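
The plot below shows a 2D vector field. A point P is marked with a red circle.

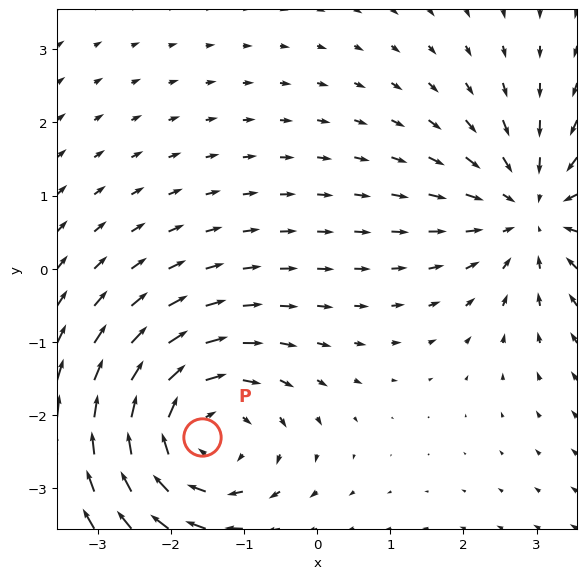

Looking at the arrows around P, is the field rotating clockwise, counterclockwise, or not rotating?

clockwise

Near P at (-1.6, -2.3) the arrows circulate clockwise. The curl (z-component) there is about -3; negative curl means clockwise rotation.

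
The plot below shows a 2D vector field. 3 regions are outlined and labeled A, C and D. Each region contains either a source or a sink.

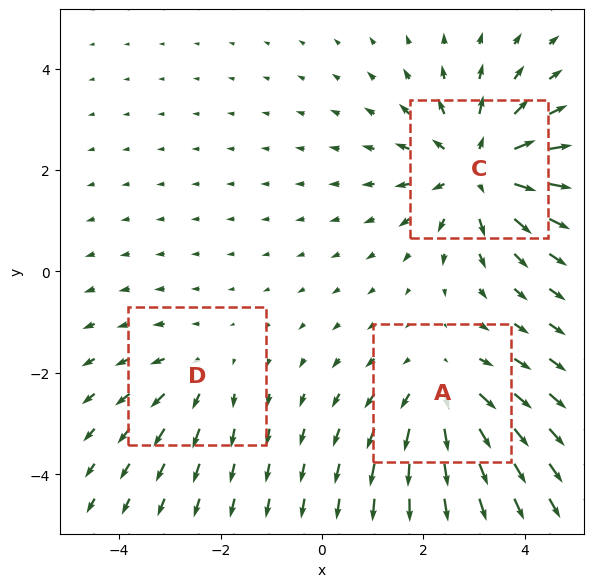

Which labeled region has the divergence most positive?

Divergence at each region's feature centre — A: about +3, C: about +4, D: about +2. Region C is most positive.

C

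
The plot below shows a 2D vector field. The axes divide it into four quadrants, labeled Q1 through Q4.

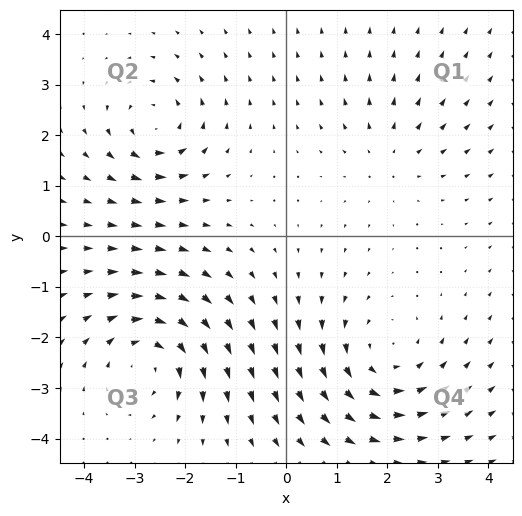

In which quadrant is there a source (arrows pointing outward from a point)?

The source sits at approximately (2.0, 1.6), which lies in quadrant Q1. The divergence there is about +2, positive as expected for a source.

Q1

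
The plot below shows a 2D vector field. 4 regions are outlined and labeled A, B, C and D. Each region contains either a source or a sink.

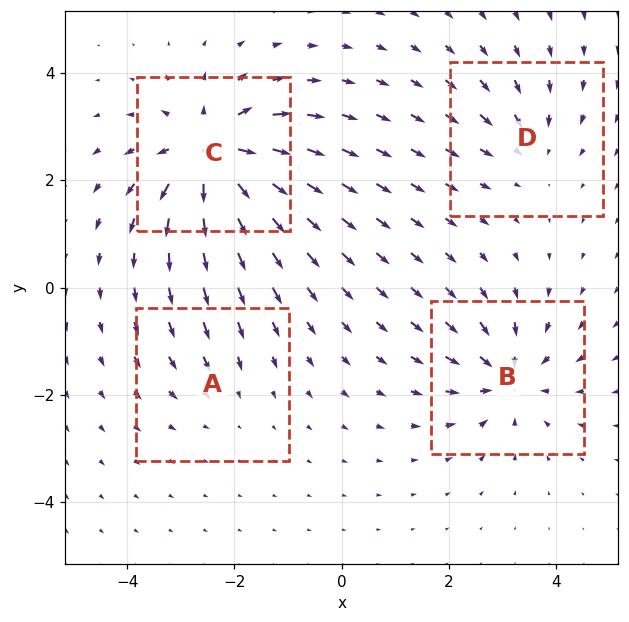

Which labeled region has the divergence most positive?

Divergence at each region's feature centre — A: about -2, B: about -6, C: about +8, D: about -3. Region C is most positive.

C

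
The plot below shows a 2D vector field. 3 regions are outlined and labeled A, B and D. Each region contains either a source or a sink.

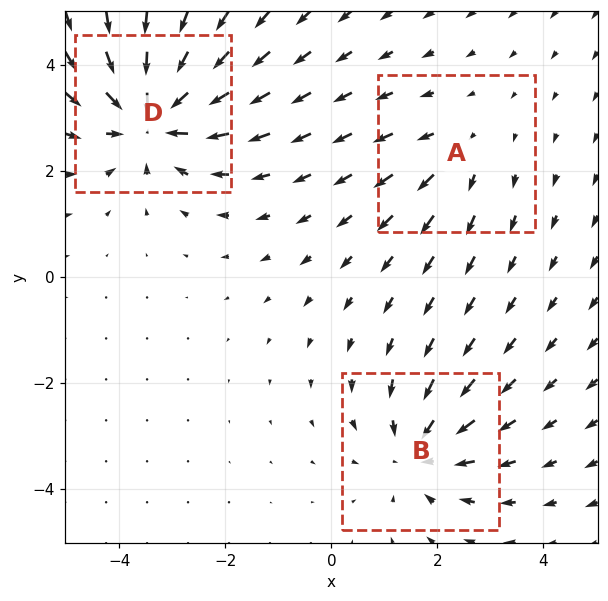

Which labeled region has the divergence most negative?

D

Divergence at each region's feature centre — A: about +2, B: about -3, D: about -5. Region D is most negative.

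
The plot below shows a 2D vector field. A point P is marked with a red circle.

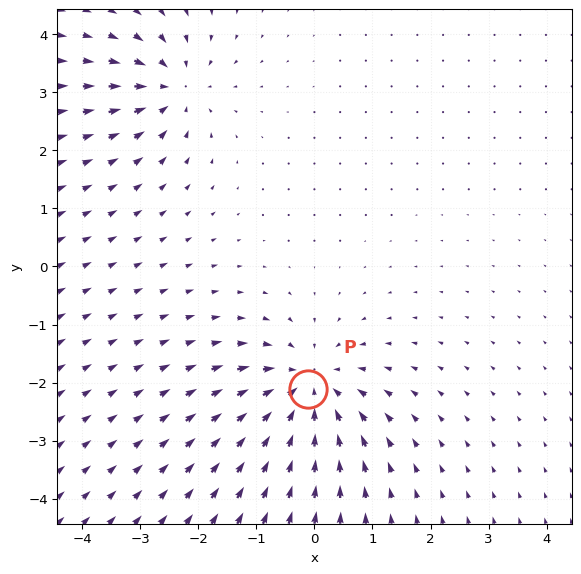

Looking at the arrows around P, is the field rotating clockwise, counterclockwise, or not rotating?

not rotating

Near P at (-0.1, -2.1) the arrows show no circulation. The curl there is ≈0.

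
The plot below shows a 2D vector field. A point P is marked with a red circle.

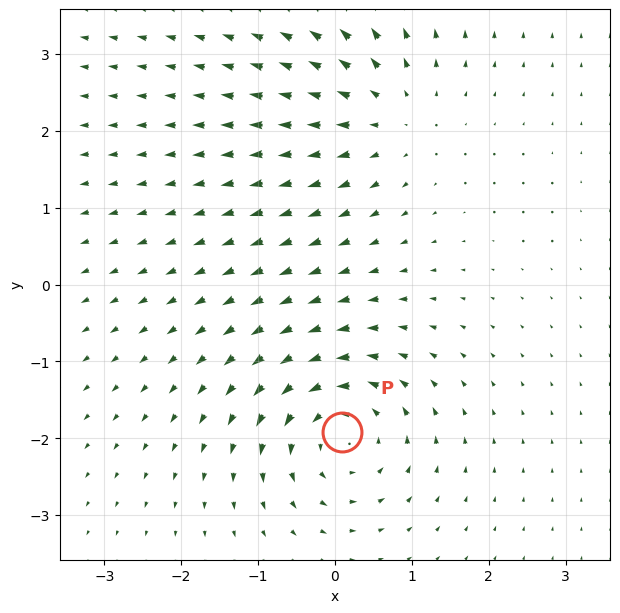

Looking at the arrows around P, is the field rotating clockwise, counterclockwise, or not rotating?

counterclockwise

Near P at (0.1, -1.9) the arrows circulate counterclockwise. The curl (z-component) there is about +6; positive curl means counterclockwise rotation.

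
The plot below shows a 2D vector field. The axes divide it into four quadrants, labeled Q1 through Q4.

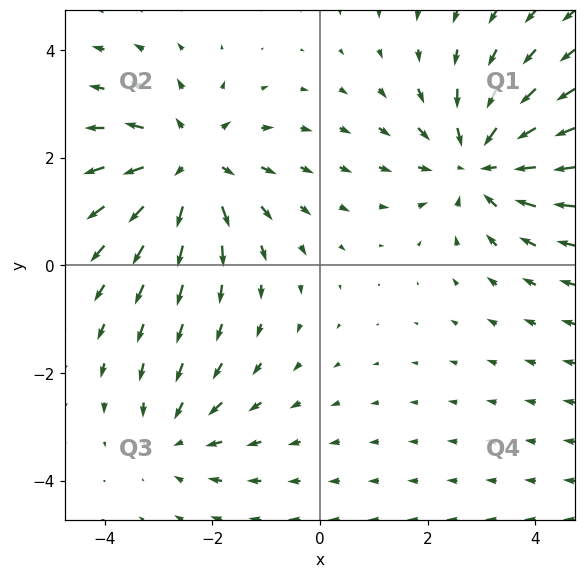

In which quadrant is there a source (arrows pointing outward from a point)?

Q2

The source sits at approximately (-2.4, 1.9), which lies in quadrant Q2. The divergence there is about +4, positive as expected for a source.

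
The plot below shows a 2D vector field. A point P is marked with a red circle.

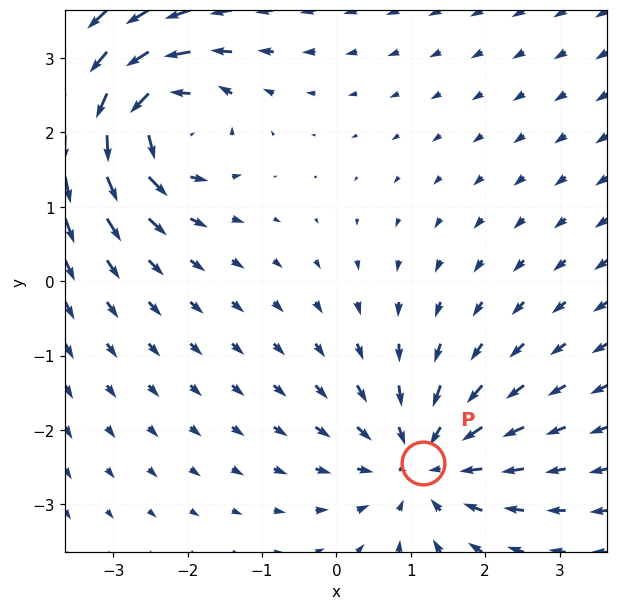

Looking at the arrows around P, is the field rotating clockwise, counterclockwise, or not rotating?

Near P at (1.2, -2.4) the arrows show no circulation. The curl there is ≈0.

not rotating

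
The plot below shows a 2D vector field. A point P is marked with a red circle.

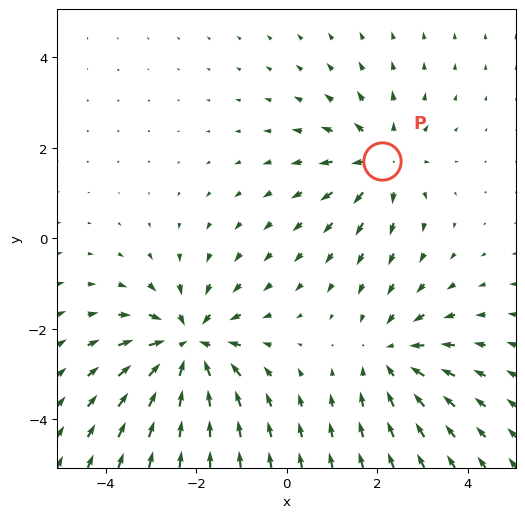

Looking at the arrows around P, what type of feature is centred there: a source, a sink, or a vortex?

At P (2.1, 1.7) the arrows spread outward. Divergence about +3, curl ≈0 — positive divergence with near-zero curl is a source.

source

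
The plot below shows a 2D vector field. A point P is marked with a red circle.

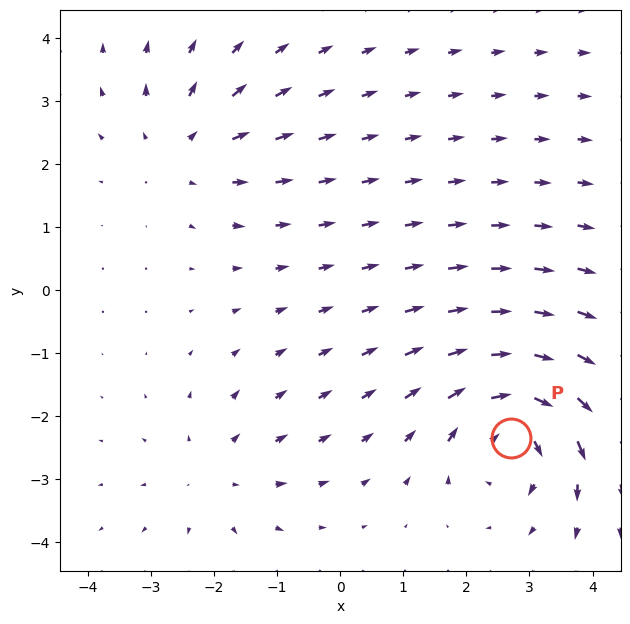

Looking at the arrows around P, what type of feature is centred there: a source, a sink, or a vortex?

At P (2.7, -2.3) the arrows circulate clockwise. Divergence ≈0, curl about -5 — near-zero divergence with nonzero curl is a vortex.

vortex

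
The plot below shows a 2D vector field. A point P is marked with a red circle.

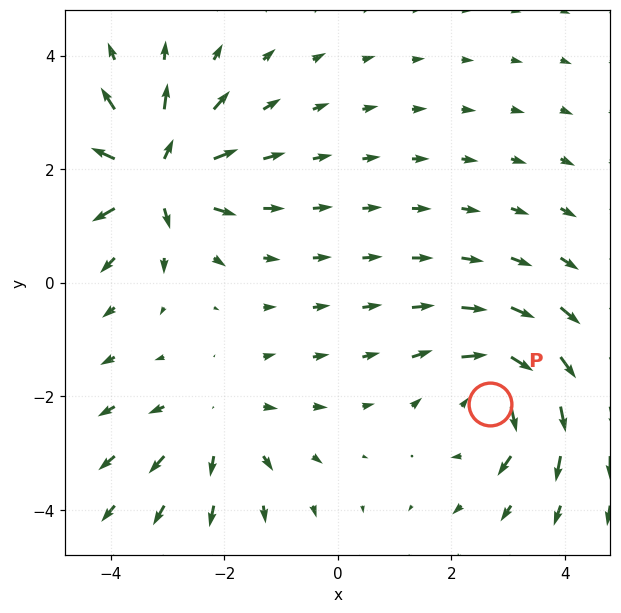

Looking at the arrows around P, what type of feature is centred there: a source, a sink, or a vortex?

vortex

At P (2.7, -2.1) the arrows circulate clockwise. Divergence ≈0, curl about -5 — near-zero divergence with nonzero curl is a vortex.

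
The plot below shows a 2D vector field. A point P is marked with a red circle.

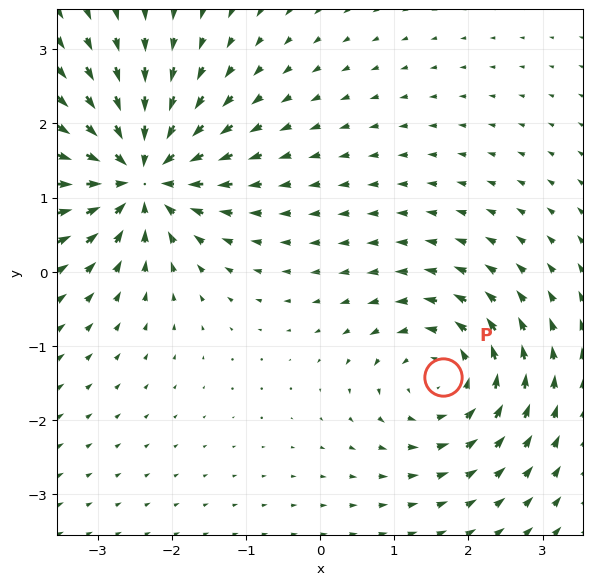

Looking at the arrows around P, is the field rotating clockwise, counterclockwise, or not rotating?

counterclockwise

Near P at (1.7, -1.4) the arrows circulate counterclockwise. The curl (z-component) there is about +4; positive curl means counterclockwise rotation.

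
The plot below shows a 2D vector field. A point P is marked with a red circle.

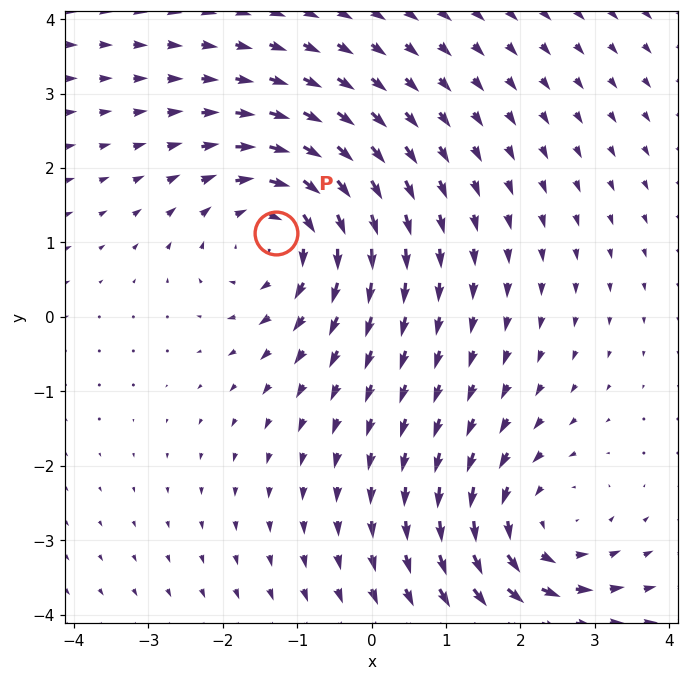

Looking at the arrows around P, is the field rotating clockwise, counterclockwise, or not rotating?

Near P at (-1.3, 1.1) the arrows circulate clockwise. The curl (z-component) there is about -3; negative curl means clockwise rotation.

clockwise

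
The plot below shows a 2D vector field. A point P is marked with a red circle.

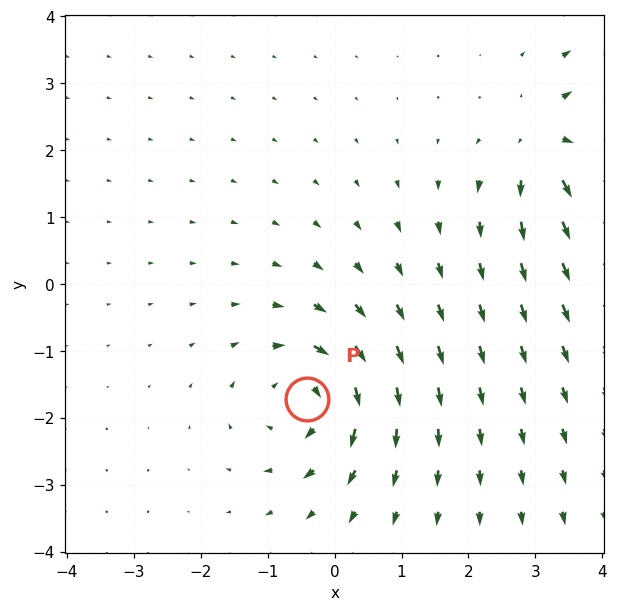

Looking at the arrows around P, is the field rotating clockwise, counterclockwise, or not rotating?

Near P at (-0.4, -1.7) the arrows circulate clockwise. The curl (z-component) there is about -7; negative curl means clockwise rotation.

clockwise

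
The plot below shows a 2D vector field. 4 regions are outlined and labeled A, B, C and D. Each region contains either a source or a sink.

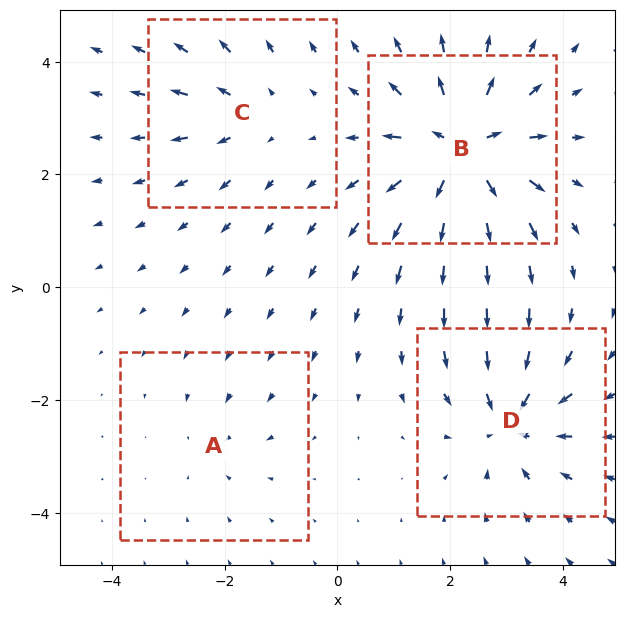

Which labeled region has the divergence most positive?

B

Divergence at each region's feature centre — A: about -2, B: about +8, C: about +3, D: about -6. Region B is most positive.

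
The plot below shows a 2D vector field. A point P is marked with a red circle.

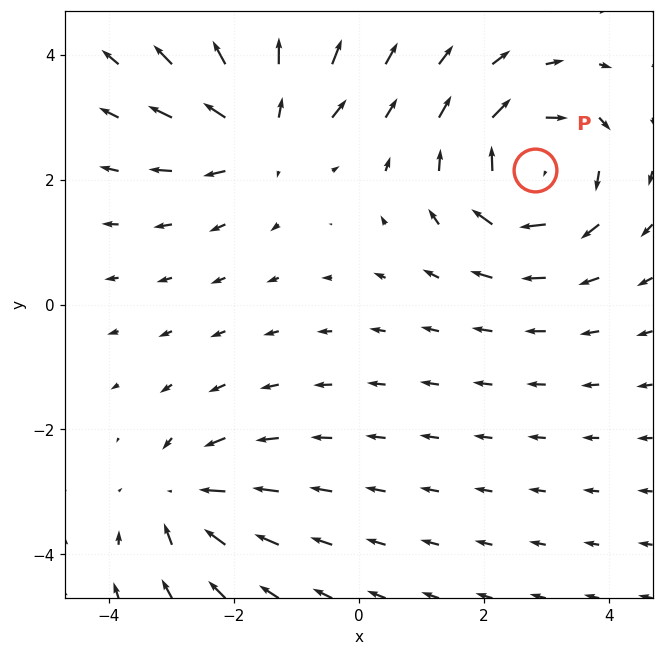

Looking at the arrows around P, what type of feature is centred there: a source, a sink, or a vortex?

At P (2.8, 2.1) the arrows circulate clockwise. Divergence ≈0, curl about -5 — near-zero divergence with nonzero curl is a vortex.

vortex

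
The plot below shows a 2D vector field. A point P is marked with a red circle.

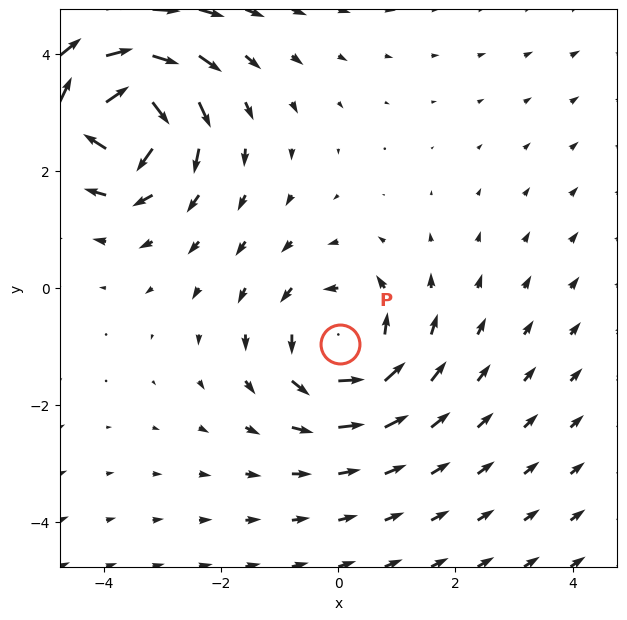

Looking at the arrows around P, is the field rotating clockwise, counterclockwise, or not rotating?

Near P at (0.0, -1.0) the arrows circulate counterclockwise. The curl (z-component) there is about +4; positive curl means counterclockwise rotation.

counterclockwise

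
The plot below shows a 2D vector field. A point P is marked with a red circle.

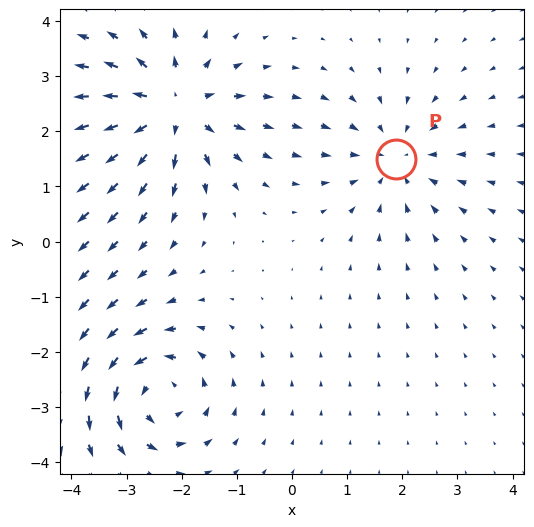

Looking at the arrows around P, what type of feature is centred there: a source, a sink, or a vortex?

At P (1.9, 1.5) the arrows converge inward. Divergence about -3, curl ≈0 — negative divergence with near-zero curl is a sink.

sink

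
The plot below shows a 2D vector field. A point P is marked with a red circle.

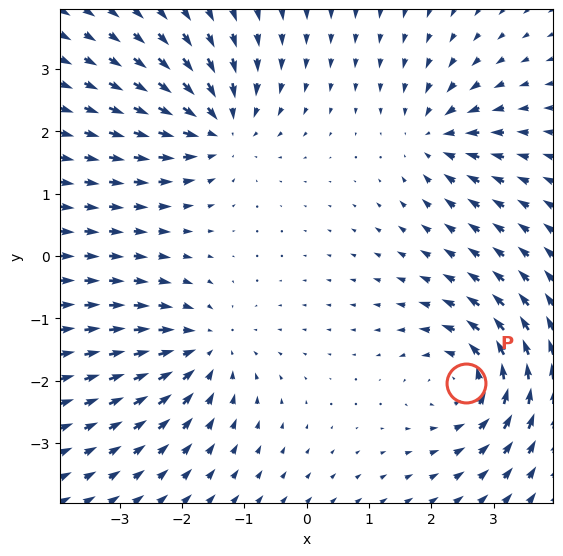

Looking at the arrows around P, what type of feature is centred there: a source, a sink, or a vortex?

vortex

At P (2.6, -2.0) the arrows circulate counterclockwise. Divergence ≈0, curl about +5 — near-zero divergence with nonzero curl is a vortex.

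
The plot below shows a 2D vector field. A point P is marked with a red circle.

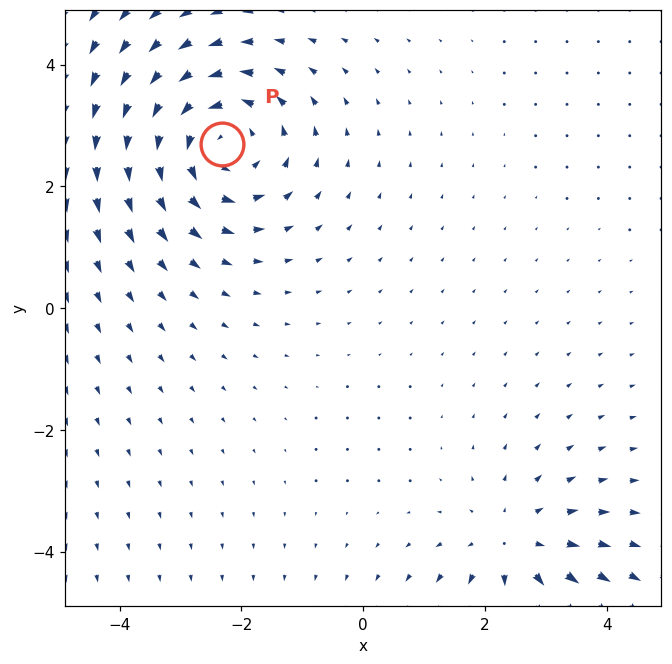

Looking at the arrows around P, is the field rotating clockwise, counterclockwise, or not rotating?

Near P at (-2.3, 2.7) the arrows circulate counterclockwise. The curl (z-component) there is about +5; positive curl means counterclockwise rotation.

counterclockwise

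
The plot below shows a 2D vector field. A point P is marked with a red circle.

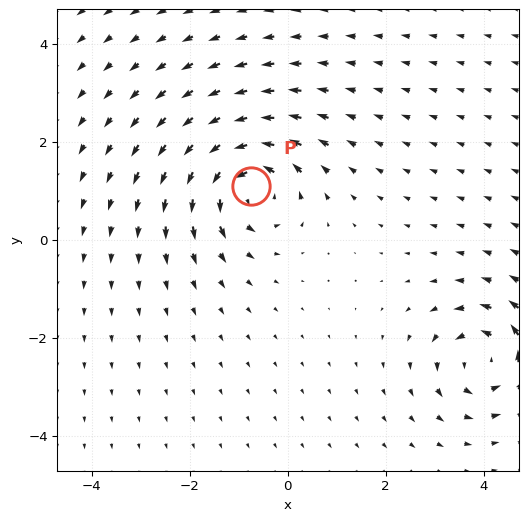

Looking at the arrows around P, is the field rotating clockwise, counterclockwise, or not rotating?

counterclockwise

Near P at (-0.8, 1.1) the arrows circulate counterclockwise. The curl (z-component) there is about +6; positive curl means counterclockwise rotation.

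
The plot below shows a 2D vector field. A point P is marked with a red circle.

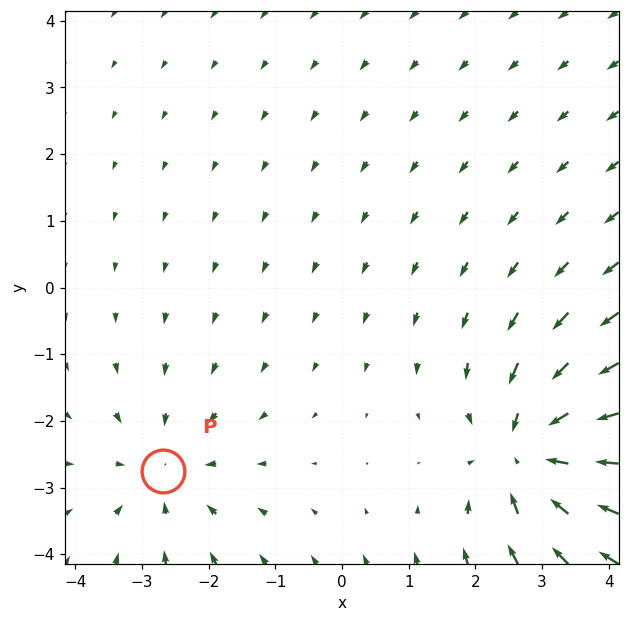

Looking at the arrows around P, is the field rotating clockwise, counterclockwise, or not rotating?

Near P at (-2.7, -2.8) the arrows show no circulation. The curl there is ≈0.

not rotating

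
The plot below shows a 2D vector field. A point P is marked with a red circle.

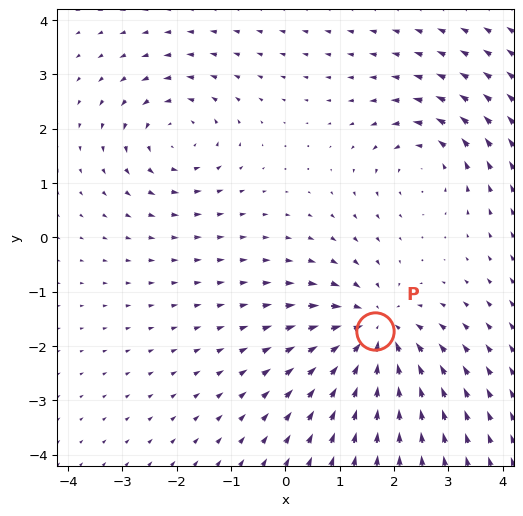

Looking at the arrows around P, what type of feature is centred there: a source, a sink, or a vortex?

sink

At P (1.6, -1.7) the arrows converge inward. Divergence about -4, curl ≈0 — negative divergence with near-zero curl is a sink.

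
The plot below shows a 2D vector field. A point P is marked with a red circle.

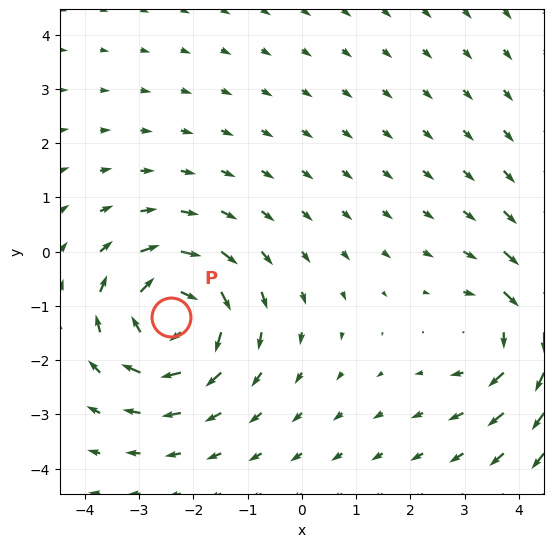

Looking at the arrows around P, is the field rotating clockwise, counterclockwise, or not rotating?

Near P at (-2.4, -1.2) the arrows circulate clockwise. The curl (z-component) there is about -4; negative curl means clockwise rotation.

clockwise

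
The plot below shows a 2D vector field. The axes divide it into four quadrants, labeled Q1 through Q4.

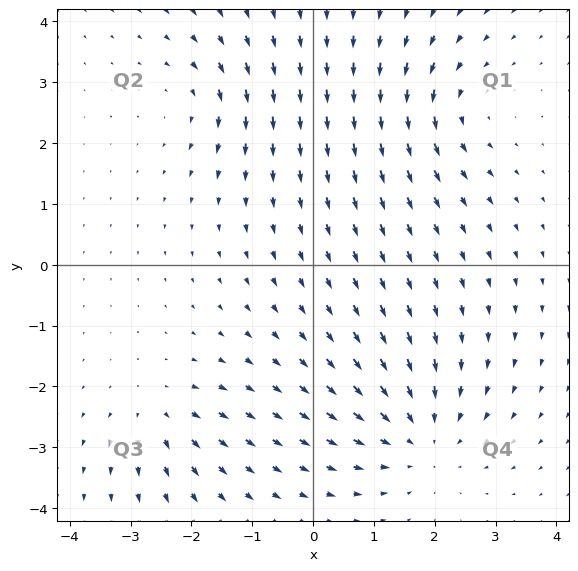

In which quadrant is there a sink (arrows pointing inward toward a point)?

The sink sits at approximately (1.8, -2.8), which lies in quadrant Q4. The divergence there is about -4, negative as expected for a sink.

Q4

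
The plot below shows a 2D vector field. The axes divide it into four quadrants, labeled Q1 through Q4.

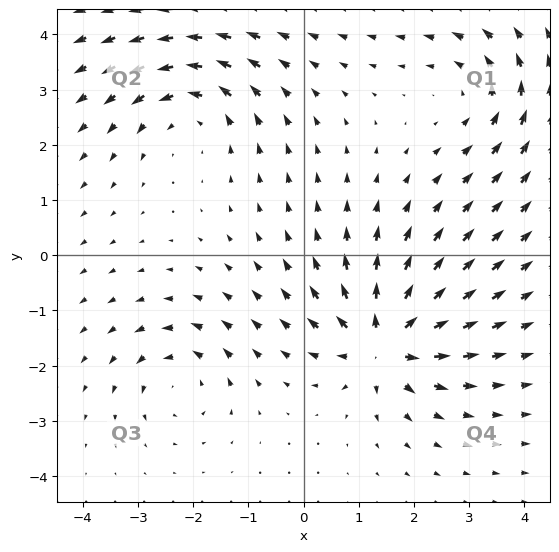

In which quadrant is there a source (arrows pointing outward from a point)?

Q4

The source sits at approximately (1.5, -1.6), which lies in quadrant Q4. The divergence there is about +6, positive as expected for a source.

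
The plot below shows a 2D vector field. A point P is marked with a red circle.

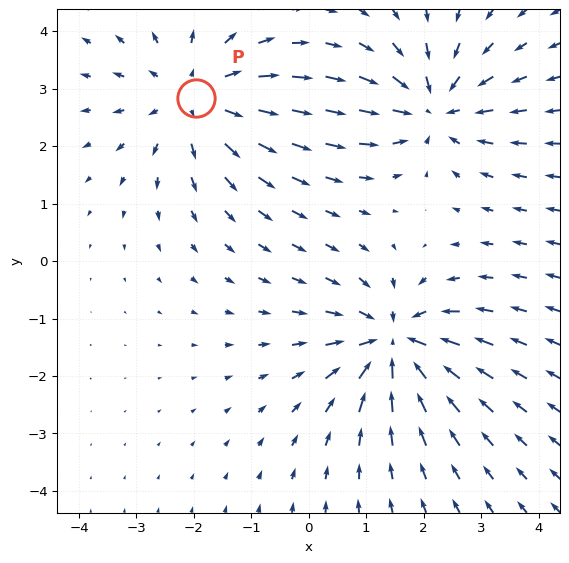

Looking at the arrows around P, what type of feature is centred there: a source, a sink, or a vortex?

At P (-2.0, 2.8) the arrows spread outward. Divergence about +4, curl ≈0 — positive divergence with near-zero curl is a source.

source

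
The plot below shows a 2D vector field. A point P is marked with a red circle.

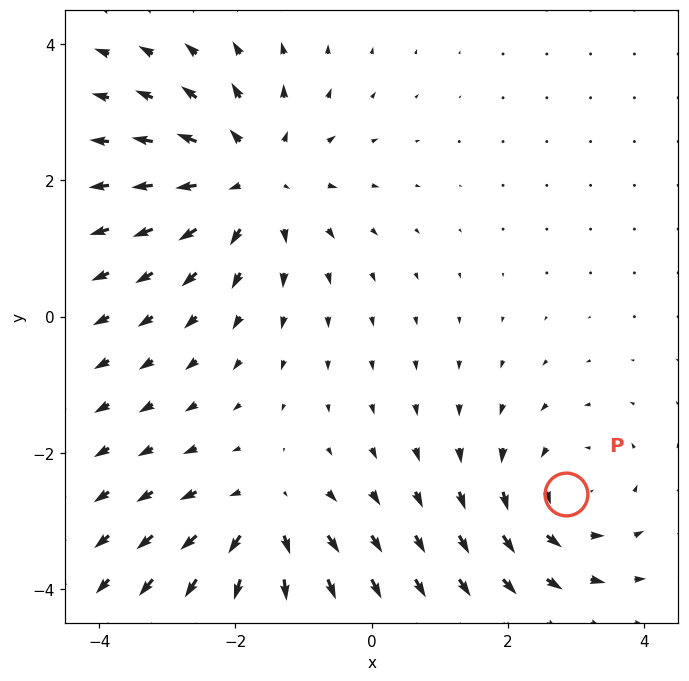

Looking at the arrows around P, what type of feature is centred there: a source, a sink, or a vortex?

At P (2.9, -2.6) the arrows circulate counterclockwise. Divergence ≈0, curl about +4 — near-zero divergence with nonzero curl is a vortex.

vortex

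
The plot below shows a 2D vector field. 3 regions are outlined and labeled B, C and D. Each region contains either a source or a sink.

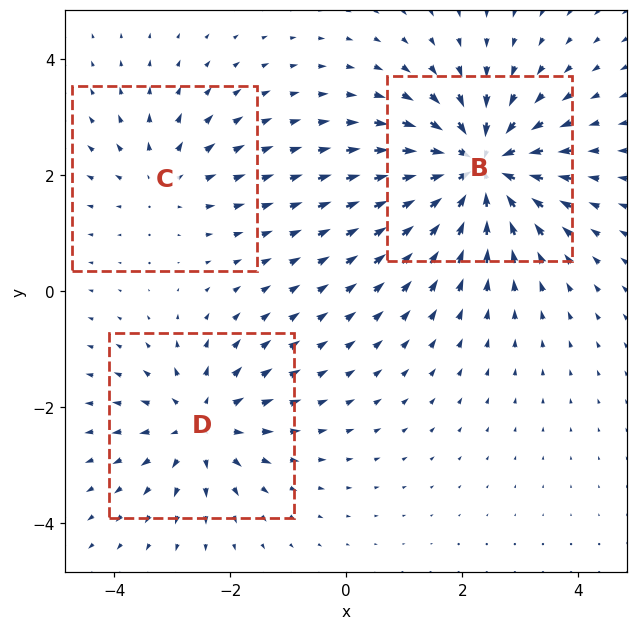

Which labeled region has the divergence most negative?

Divergence at each region's feature centre — B: about -5, C: about +2, D: about +3. Region B is most negative.

B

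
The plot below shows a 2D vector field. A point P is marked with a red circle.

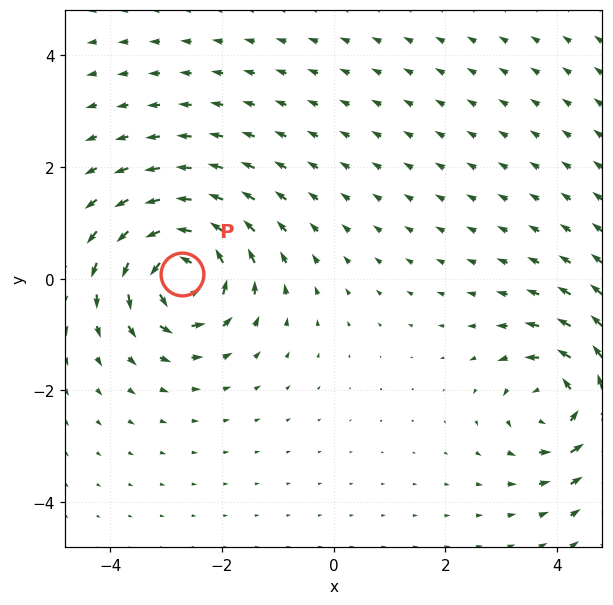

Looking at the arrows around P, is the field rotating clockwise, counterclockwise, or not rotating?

counterclockwise

Near P at (-2.7, 0.1) the arrows circulate counterclockwise. The curl (z-component) there is about +5; positive curl means counterclockwise rotation.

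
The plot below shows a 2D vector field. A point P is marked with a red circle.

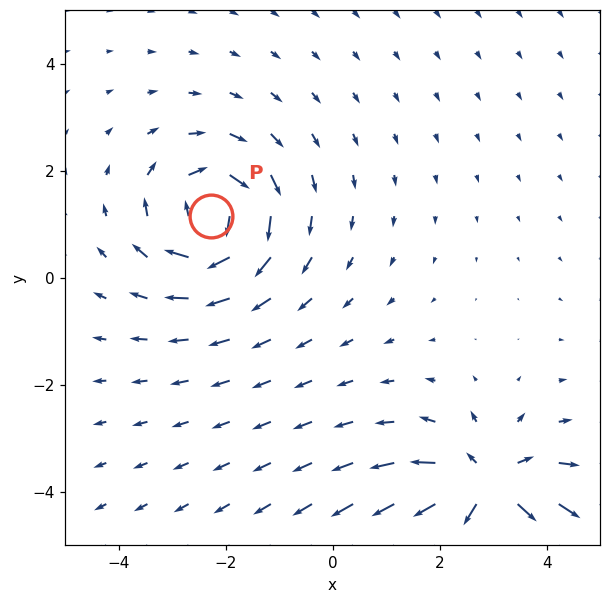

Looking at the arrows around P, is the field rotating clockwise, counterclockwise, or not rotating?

Near P at (-2.3, 1.2) the arrows circulate clockwise. The curl (z-component) there is about -6; negative curl means clockwise rotation.

clockwise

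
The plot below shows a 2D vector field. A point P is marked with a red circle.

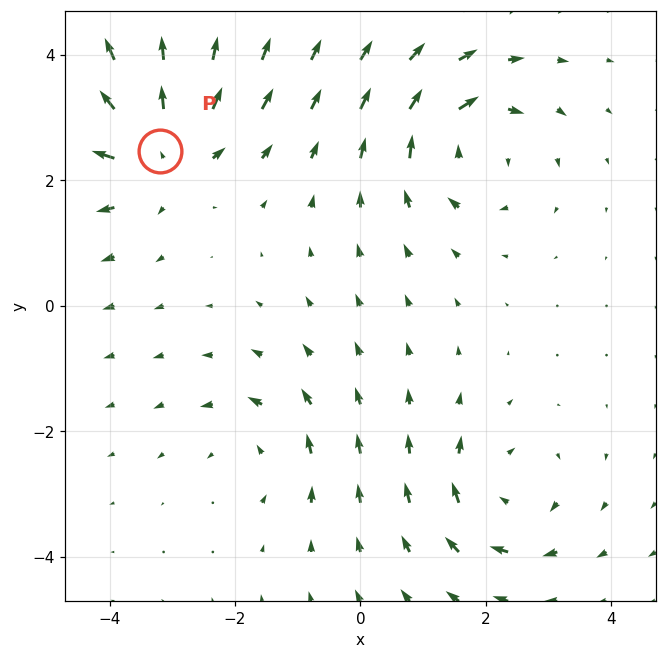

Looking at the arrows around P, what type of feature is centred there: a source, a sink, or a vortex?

At P (-3.2, 2.5) the arrows spread outward. Divergence about +5, curl ≈0 — positive divergence with near-zero curl is a source.

source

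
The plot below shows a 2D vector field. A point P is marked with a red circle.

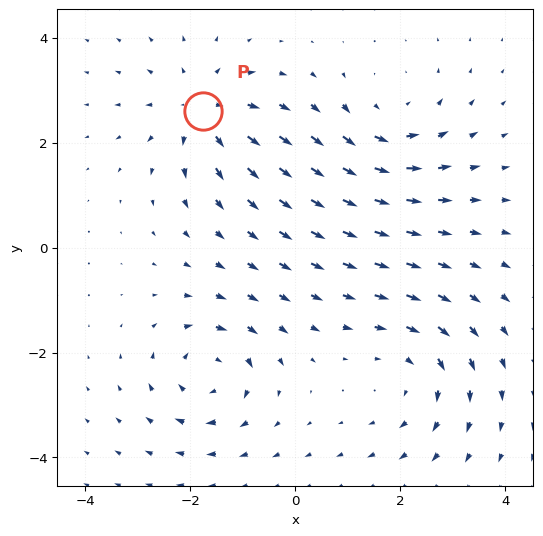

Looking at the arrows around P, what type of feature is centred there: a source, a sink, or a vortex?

At P (-1.8, 2.6) the arrows spread outward. Divergence about +4, curl ≈0 — positive divergence with near-zero curl is a source.

source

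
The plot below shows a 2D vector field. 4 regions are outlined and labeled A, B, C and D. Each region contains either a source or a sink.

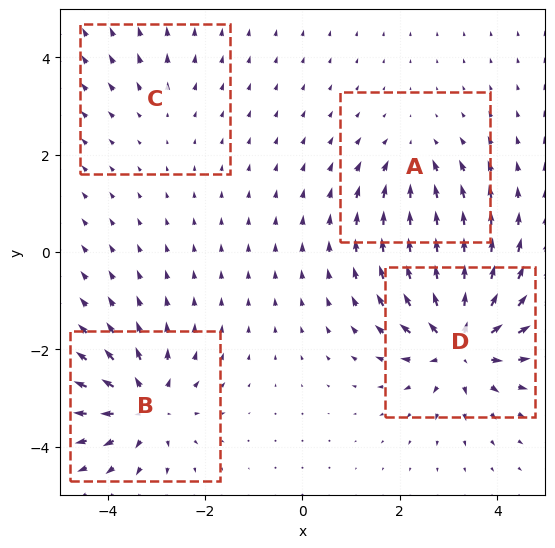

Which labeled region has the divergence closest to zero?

Divergence at each region's feature centre — A: about -4, B: about +6, C: about +2, D: about +8. Region C is closest to zero.

C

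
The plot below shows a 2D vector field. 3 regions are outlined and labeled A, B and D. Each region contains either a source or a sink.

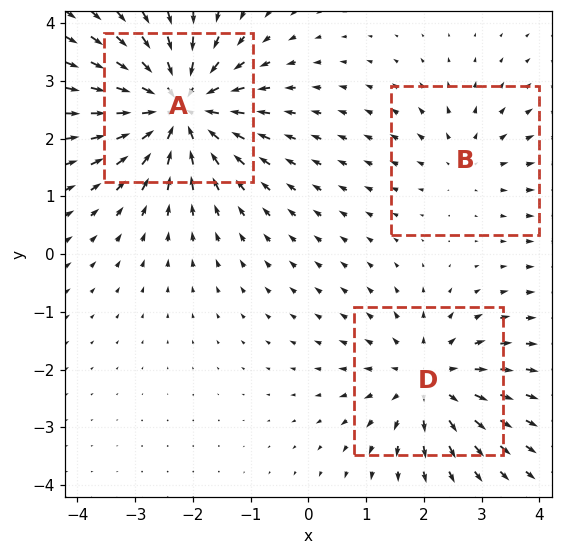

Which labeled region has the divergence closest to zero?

Divergence at each region's feature centre — A: about -5, B: about +2, D: about +3. Region B is closest to zero.

B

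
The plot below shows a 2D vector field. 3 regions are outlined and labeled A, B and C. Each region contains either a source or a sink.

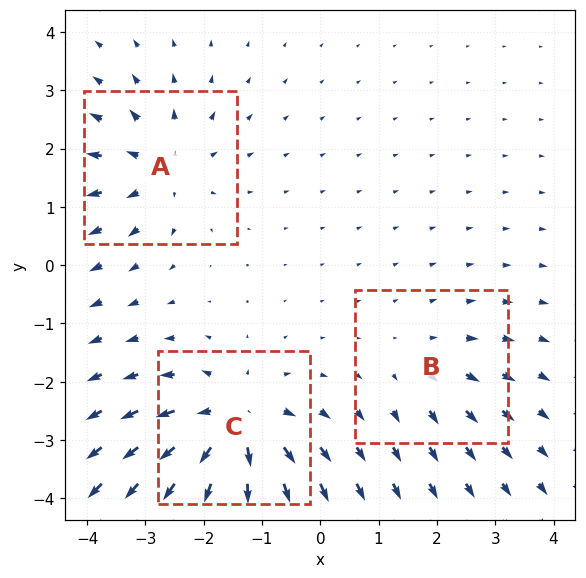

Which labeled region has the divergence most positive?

Divergence at each region's feature centre — A: about +3, B: about +2, C: about +5. Region C is most positive.

C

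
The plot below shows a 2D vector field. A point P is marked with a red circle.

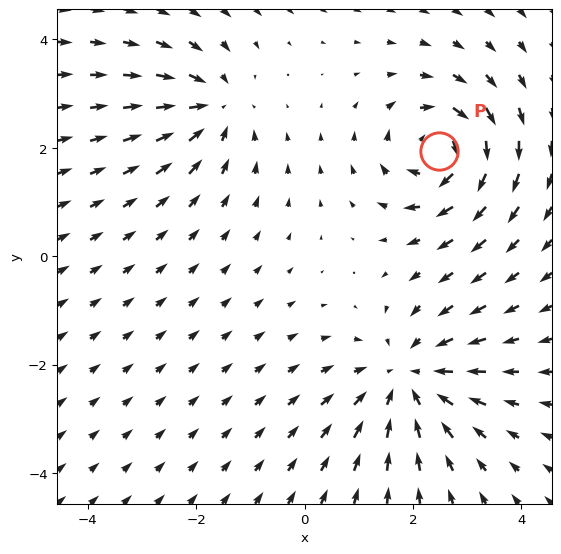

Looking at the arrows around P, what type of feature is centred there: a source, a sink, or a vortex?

vortex

At P (2.5, 2.0) the arrows circulate clockwise. Divergence ≈0, curl about -6 — near-zero divergence with nonzero curl is a vortex.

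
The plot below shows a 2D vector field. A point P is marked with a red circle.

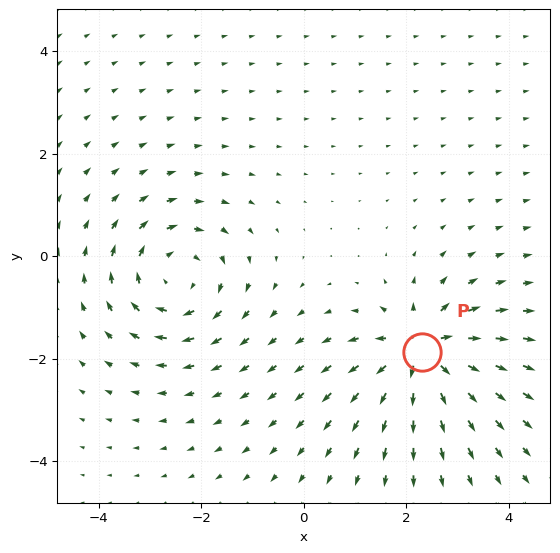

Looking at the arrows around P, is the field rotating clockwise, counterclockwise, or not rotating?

Near P at (2.3, -1.9) the arrows show no circulation. The curl there is ≈0.

not rotating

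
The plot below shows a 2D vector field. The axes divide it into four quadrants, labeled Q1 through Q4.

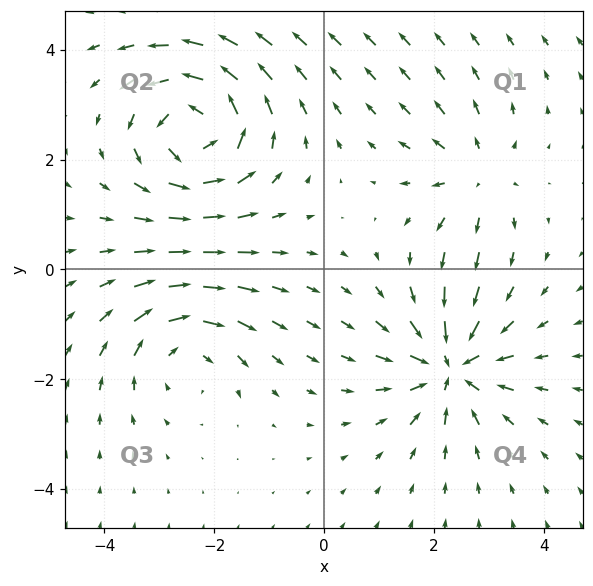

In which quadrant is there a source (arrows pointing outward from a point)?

Q1

The source sits at approximately (2.8, 1.7), which lies in quadrant Q1. The divergence there is about +3, positive as expected for a source.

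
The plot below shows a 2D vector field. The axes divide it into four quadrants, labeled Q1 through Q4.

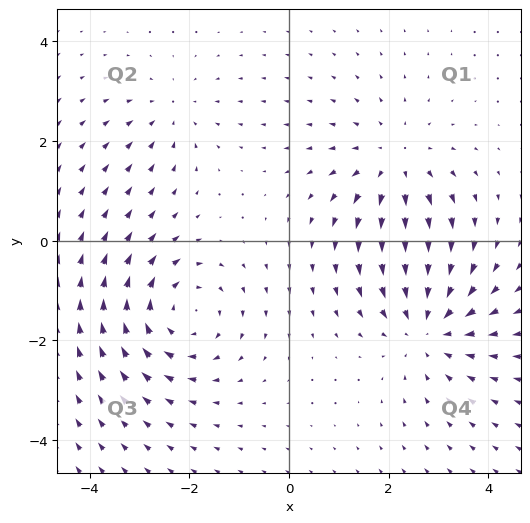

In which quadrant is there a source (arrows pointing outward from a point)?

The source sits at approximately (2.1, 1.5), which lies in quadrant Q1. The divergence there is about +3, positive as expected for a source.

Q1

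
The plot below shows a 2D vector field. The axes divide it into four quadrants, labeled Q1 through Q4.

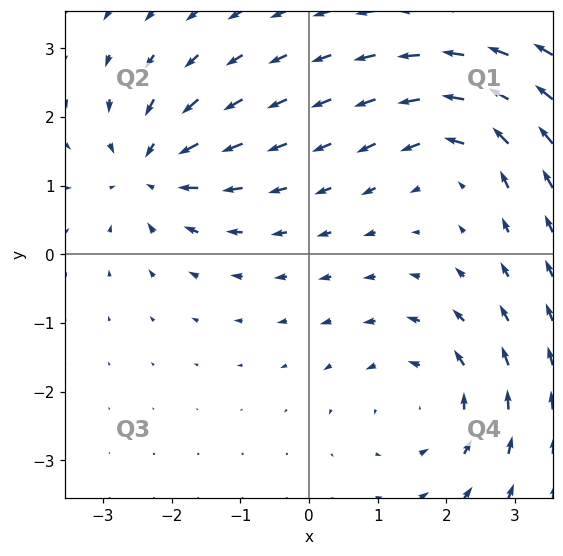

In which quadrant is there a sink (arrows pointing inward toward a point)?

Q2

The sink sits at approximately (-2.3, 1.2), which lies in quadrant Q2. The divergence there is about -5, negative as expected for a sink.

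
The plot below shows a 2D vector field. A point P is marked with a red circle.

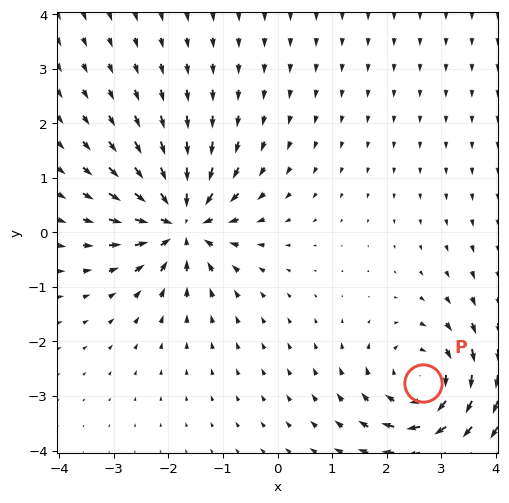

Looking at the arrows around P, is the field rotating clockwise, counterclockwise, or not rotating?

clockwise

Near P at (2.7, -2.8) the arrows circulate clockwise. The curl (z-component) there is about -5; negative curl means clockwise rotation.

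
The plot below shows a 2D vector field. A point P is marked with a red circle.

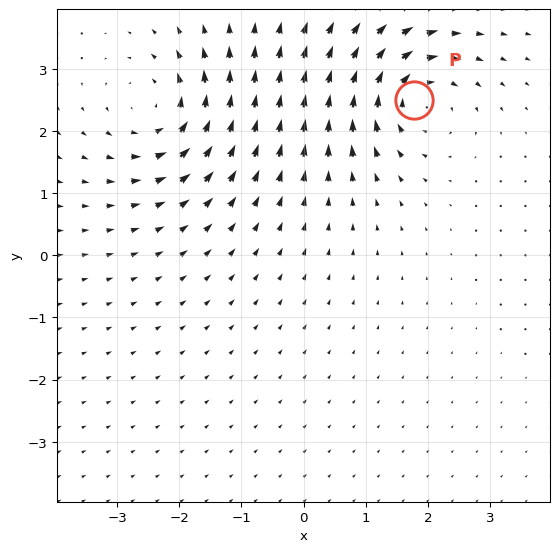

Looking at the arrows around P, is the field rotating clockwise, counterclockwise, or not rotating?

Near P at (1.8, 2.5) the arrows circulate clockwise. The curl (z-component) there is about -6; negative curl means clockwise rotation.

clockwise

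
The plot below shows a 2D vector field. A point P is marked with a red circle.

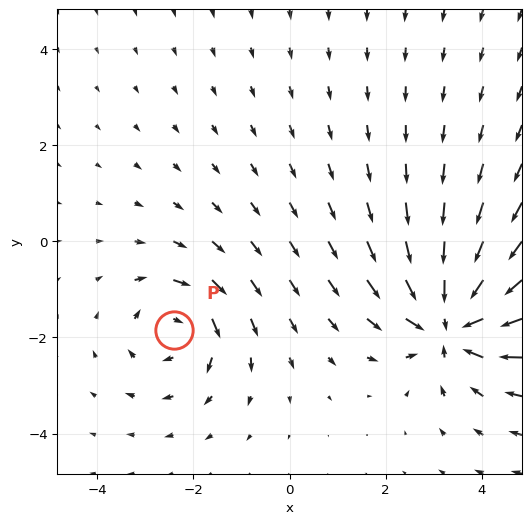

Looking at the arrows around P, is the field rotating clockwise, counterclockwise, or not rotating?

Near P at (-2.4, -1.9) the arrows circulate clockwise. The curl (z-component) there is about -4; negative curl means clockwise rotation.

clockwise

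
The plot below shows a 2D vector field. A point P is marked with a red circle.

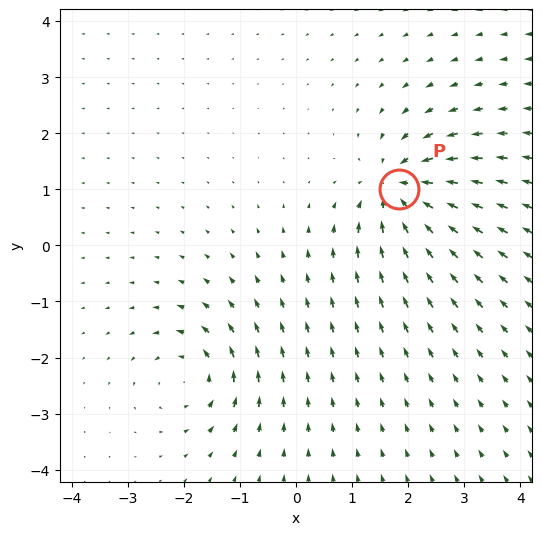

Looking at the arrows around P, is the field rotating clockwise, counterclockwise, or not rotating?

not rotating

Near P at (1.8, 1.0) the arrows show no circulation. The curl there is ≈0.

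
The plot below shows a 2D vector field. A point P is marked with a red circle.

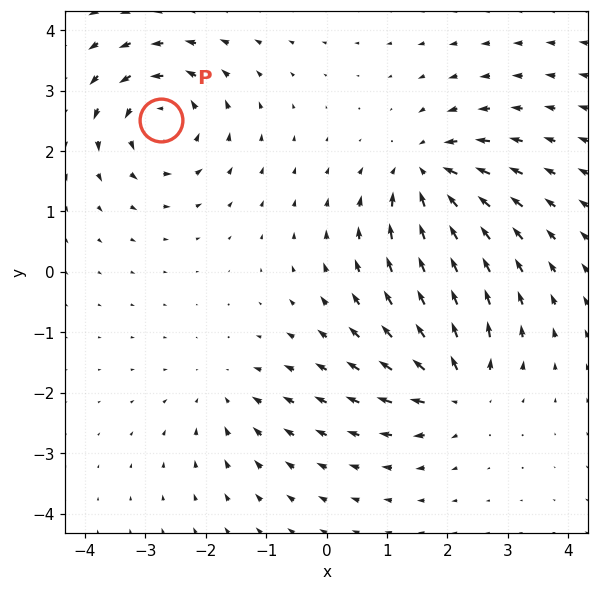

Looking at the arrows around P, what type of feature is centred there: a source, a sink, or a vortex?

At P (-2.7, 2.5) the arrows circulate counterclockwise. Divergence ≈0, curl about +7 — near-zero divergence with nonzero curl is a vortex.

vortex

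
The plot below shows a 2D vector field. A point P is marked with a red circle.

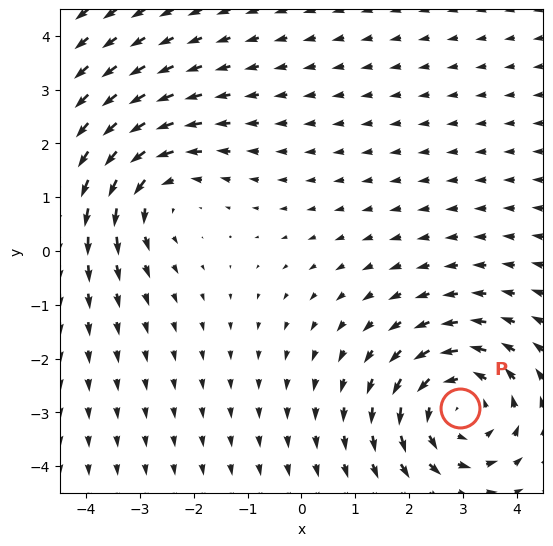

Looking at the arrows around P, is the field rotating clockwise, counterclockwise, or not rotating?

Near P at (2.9, -2.9) the arrows circulate counterclockwise. The curl (z-component) there is about +4; positive curl means counterclockwise rotation.

counterclockwise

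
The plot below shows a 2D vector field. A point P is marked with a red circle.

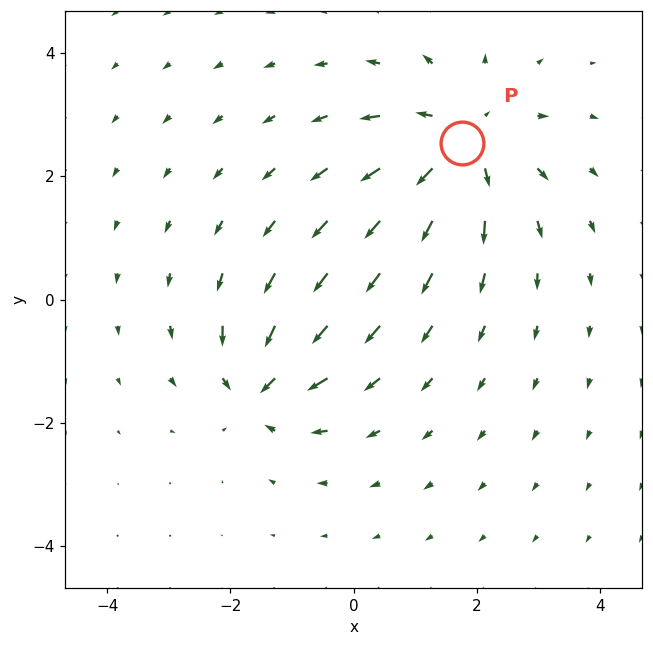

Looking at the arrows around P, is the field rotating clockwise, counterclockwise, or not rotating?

not rotating

Near P at (1.8, 2.5) the arrows show no circulation. The curl there is ≈0.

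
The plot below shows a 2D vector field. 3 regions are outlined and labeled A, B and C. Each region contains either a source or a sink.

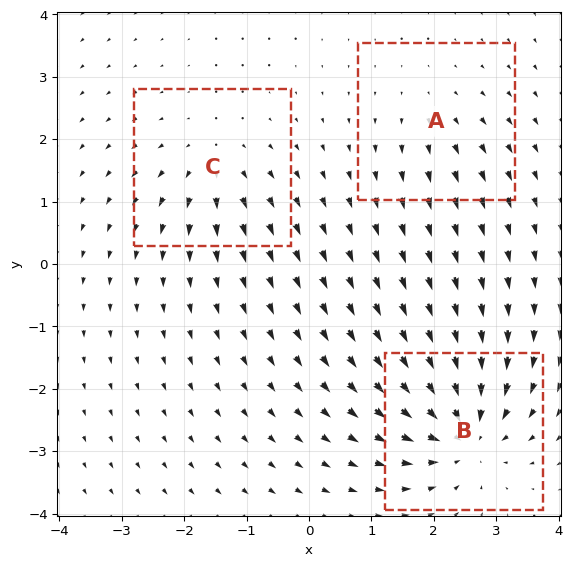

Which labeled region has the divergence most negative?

Divergence at each region's feature centre — A: about +2, B: about -6, C: about +4. Region B is most negative.

B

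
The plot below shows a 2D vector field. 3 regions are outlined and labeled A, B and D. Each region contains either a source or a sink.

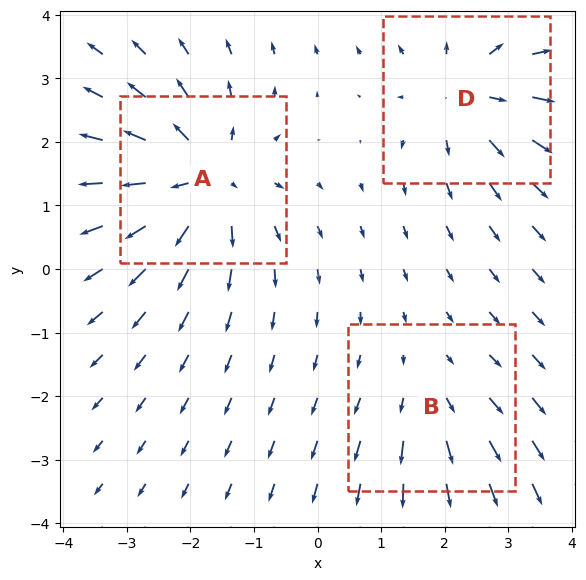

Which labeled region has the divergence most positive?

Divergence at each region's feature centre — A: about +5, B: about +2, D: about +4. Region A is most positive.

A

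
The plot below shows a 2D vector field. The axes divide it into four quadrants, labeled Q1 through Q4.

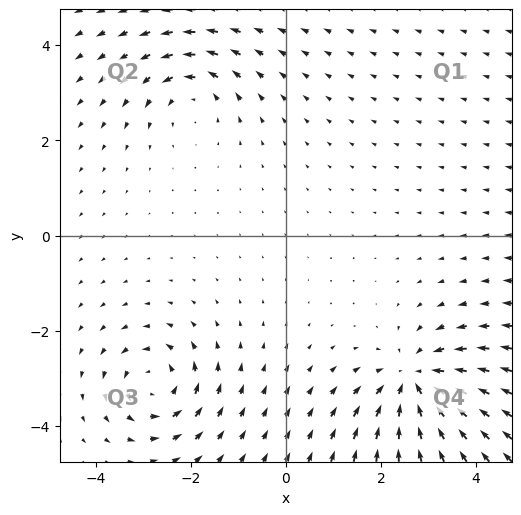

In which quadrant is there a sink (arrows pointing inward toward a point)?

The sink sits at approximately (2.7, -3.1), which lies in quadrant Q4. The divergence there is about -5, negative as expected for a sink.

Q4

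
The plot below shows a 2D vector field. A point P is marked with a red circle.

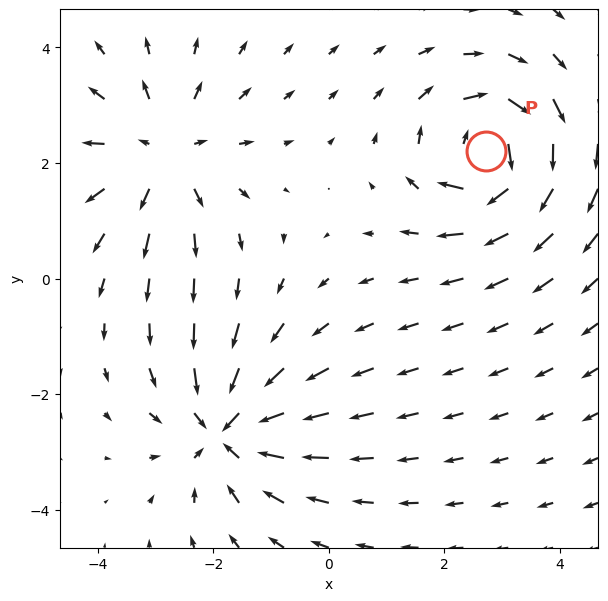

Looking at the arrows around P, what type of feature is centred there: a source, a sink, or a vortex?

vortex

At P (2.7, 2.2) the arrows circulate clockwise. Divergence ≈0, curl about -7 — near-zero divergence with nonzero curl is a vortex.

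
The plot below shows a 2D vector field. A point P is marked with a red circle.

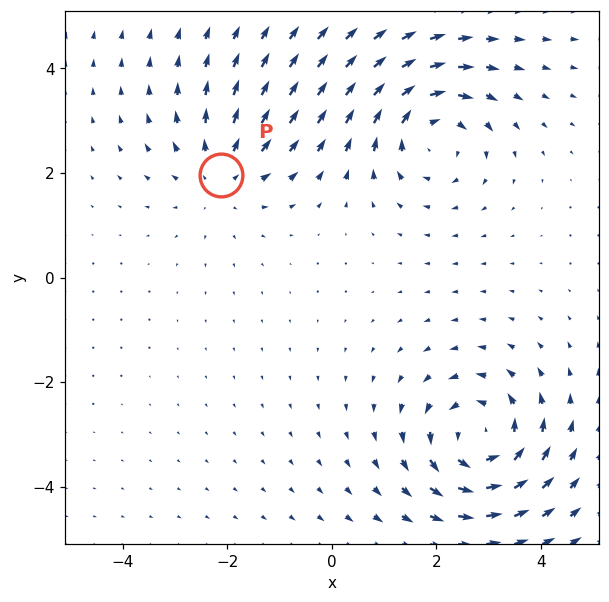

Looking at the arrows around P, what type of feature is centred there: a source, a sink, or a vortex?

source

At P (-2.1, 2.0) the arrows spread outward. Divergence about +3, curl ≈0 — positive divergence with near-zero curl is a source.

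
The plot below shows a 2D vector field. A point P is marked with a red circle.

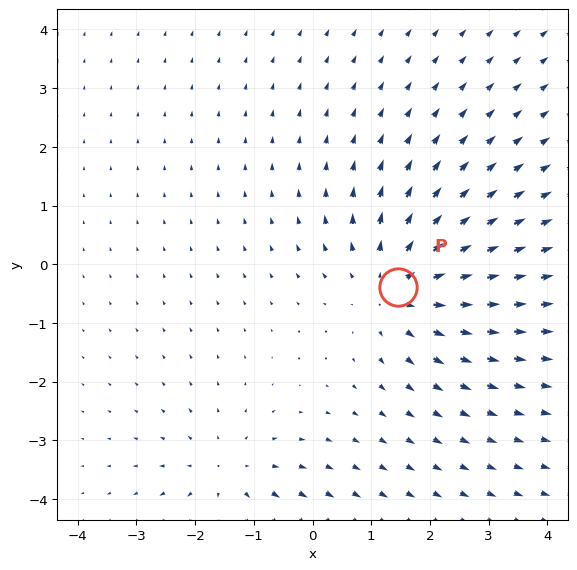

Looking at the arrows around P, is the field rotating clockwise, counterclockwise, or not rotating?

not rotating

Near P at (1.5, -0.4) the arrows show no circulation. The curl there is ≈0.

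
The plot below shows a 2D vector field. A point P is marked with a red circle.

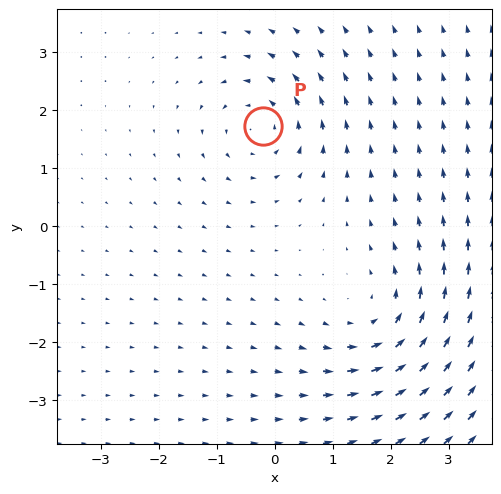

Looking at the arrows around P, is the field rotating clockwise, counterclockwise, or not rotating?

counterclockwise

Near P at (-0.2, 1.7) the arrows circulate counterclockwise. The curl (z-component) there is about +3; positive curl means counterclockwise rotation.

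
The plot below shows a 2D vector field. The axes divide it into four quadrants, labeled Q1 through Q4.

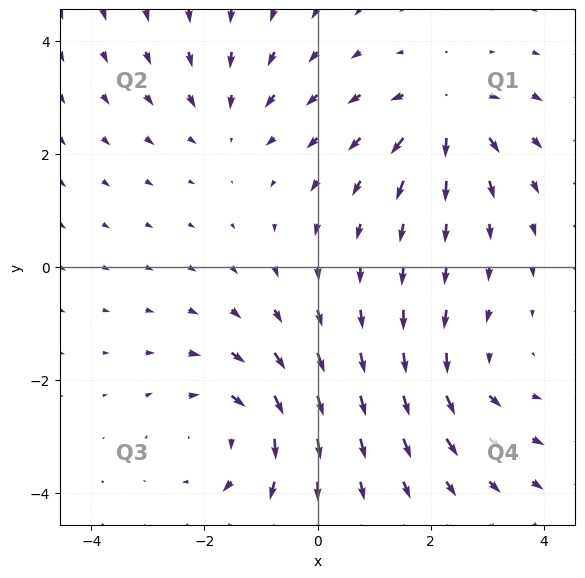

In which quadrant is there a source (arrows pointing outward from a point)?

Q1

The source sits at approximately (2.3, 2.7), which lies in quadrant Q1. The divergence there is about +5, positive as expected for a source.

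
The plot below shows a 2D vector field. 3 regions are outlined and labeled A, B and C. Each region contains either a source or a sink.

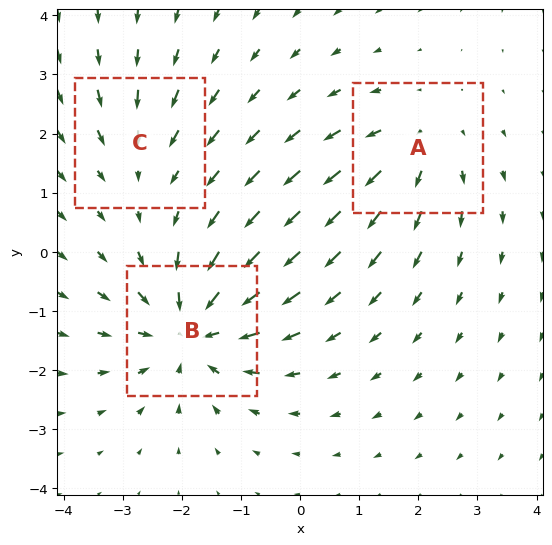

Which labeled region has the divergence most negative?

B

Divergence at each region's feature centre — A: about +3, B: about -5, C: about -2. Region B is most negative.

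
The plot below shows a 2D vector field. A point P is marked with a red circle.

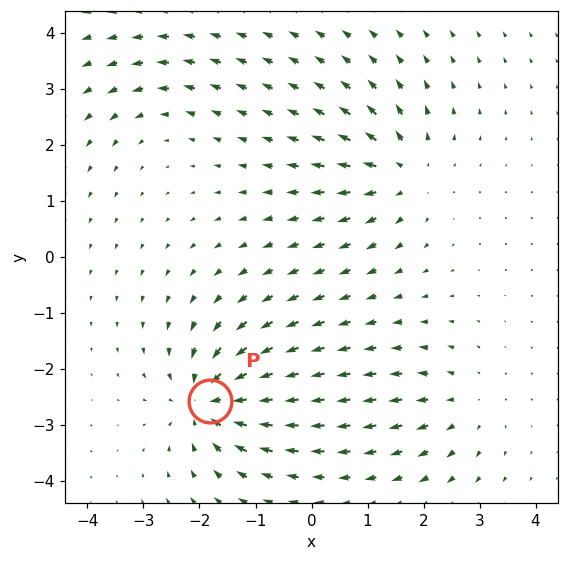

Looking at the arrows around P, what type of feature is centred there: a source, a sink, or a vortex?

sink

At P (-1.8, -2.6) the arrows converge inward. Divergence about -6, curl ≈0 — negative divergence with near-zero curl is a sink.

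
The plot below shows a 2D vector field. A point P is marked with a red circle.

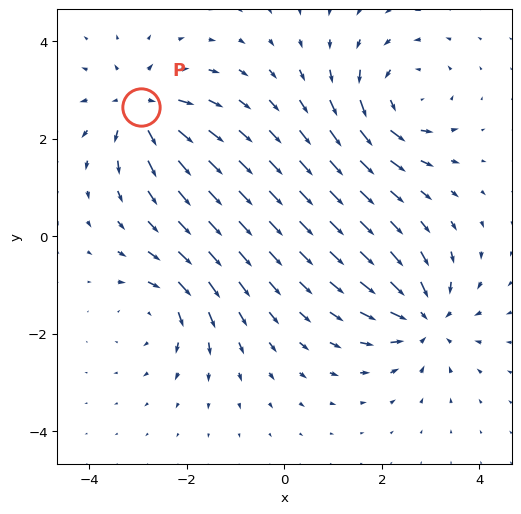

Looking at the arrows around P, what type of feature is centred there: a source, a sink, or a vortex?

source

At P (-2.9, 2.6) the arrows spread outward. Divergence about +6, curl ≈0 — positive divergence with near-zero curl is a source.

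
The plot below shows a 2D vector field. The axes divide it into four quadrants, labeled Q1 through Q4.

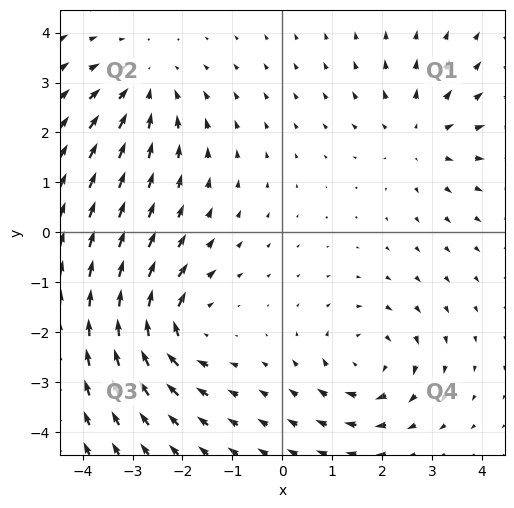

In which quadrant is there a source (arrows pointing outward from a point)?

The source sits at approximately (2.8, 1.9), which lies in quadrant Q1. The divergence there is about +3, positive as expected for a source.

Q1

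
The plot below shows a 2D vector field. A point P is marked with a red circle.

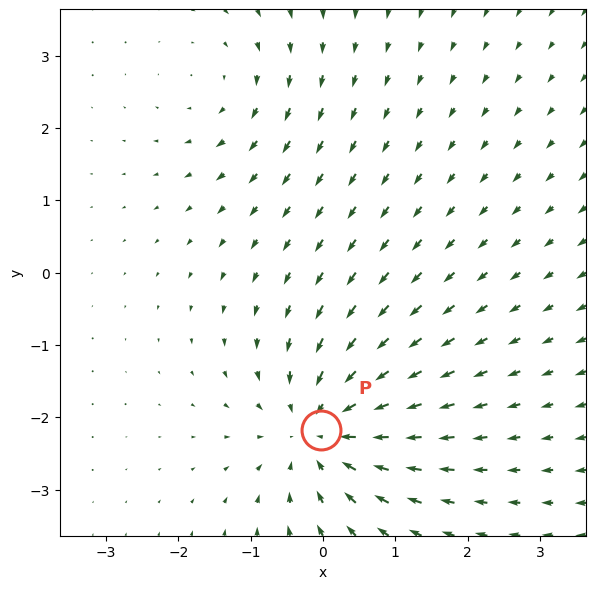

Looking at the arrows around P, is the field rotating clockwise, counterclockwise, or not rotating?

not rotating

Near P at (-0.0, -2.2) the arrows show no circulation. The curl there is ≈0.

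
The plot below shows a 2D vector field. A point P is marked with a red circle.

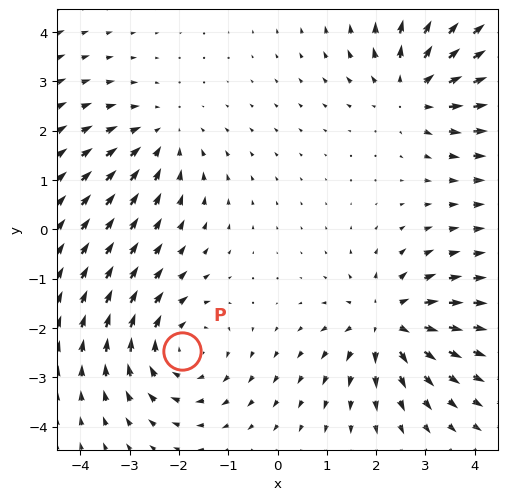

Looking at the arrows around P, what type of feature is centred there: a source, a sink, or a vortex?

At P (-1.9, -2.5) the arrows circulate clockwise. Divergence ≈0, curl about -3 — near-zero divergence with nonzero curl is a vortex.

vortex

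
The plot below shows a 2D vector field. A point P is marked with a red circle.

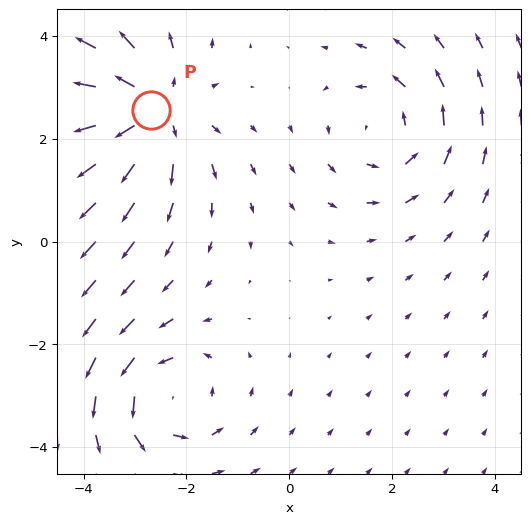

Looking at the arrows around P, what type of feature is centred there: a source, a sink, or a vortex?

source

At P (-2.7, 2.6) the arrows spread outward. Divergence about +4, curl ≈0 — positive divergence with near-zero curl is a source.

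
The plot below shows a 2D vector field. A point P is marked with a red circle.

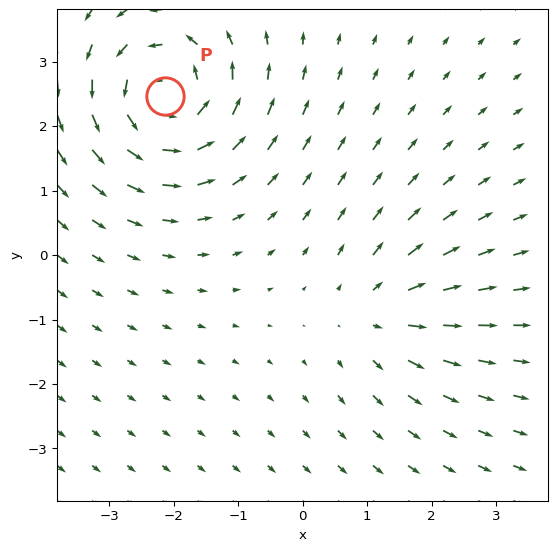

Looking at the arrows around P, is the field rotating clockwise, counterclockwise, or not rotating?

Near P at (-2.1, 2.5) the arrows circulate counterclockwise. The curl (z-component) there is about +5; positive curl means counterclockwise rotation.

counterclockwise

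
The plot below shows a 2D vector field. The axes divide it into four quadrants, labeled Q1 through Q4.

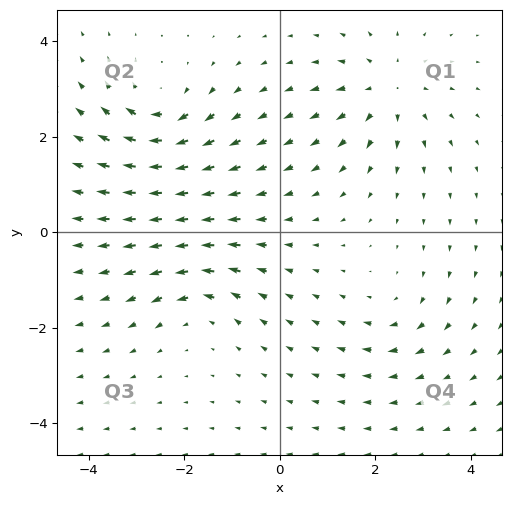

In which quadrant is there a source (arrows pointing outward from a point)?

Q1

The source sits at approximately (2.3, 3.0), which lies in quadrant Q1. The divergence there is about +5, positive as expected for a source.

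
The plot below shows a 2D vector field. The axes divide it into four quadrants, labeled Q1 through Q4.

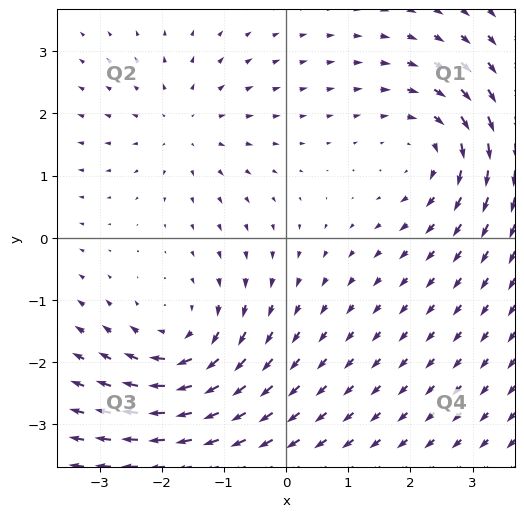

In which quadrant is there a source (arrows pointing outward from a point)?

Q2

The source sits at approximately (-1.6, 1.8), which lies in quadrant Q2. The divergence there is about +3, positive as expected for a source.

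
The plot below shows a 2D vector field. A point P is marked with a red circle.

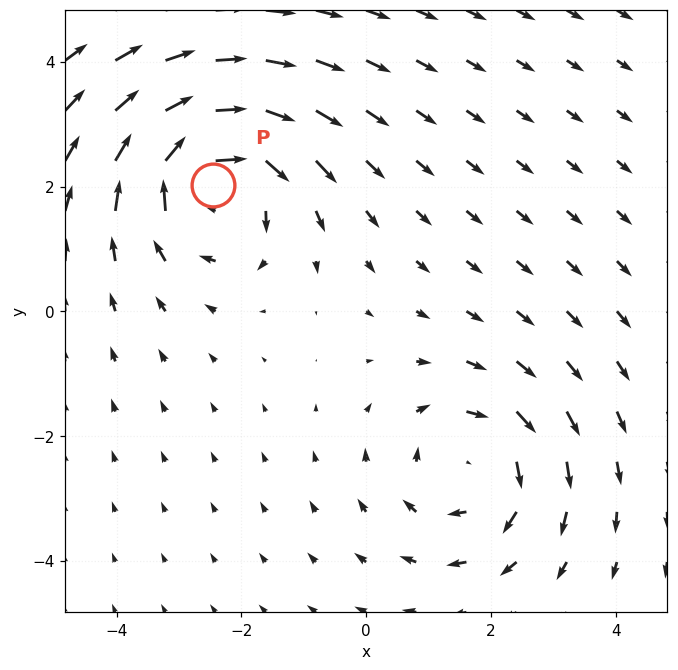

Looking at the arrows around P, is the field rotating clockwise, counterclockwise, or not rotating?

clockwise

Near P at (-2.4, 2.0) the arrows circulate clockwise. The curl (z-component) there is about -5; negative curl means clockwise rotation.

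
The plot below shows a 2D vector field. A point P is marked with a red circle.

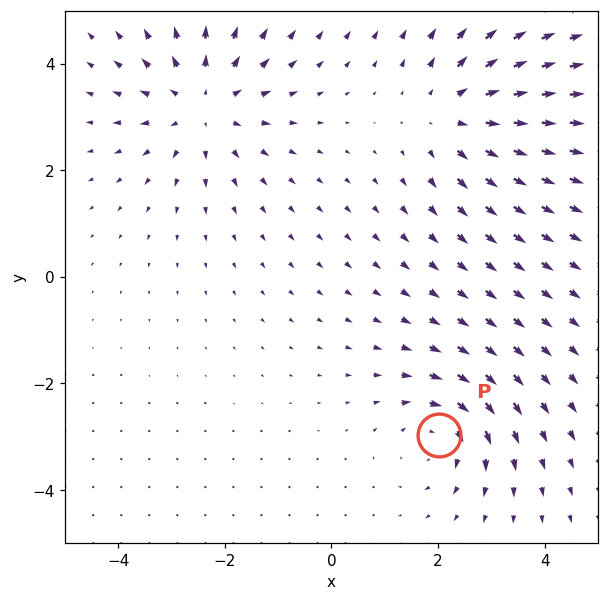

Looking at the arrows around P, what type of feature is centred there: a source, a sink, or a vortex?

vortex

At P (2.0, -3.0) the arrows circulate clockwise. Divergence ≈0, curl about -3 — near-zero divergence with nonzero curl is a vortex.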